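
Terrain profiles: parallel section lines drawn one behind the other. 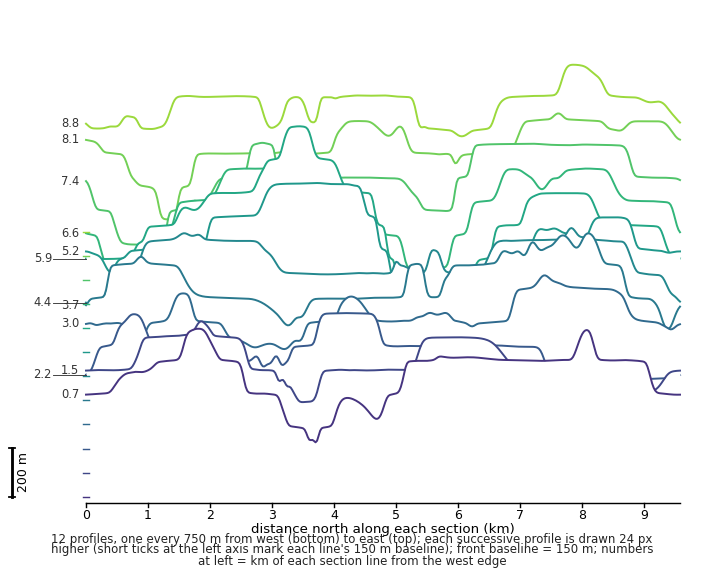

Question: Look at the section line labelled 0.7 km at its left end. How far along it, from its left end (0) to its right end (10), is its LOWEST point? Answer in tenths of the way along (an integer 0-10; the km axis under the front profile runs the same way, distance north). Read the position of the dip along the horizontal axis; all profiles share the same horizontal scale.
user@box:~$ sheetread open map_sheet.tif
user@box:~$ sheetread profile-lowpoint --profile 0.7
4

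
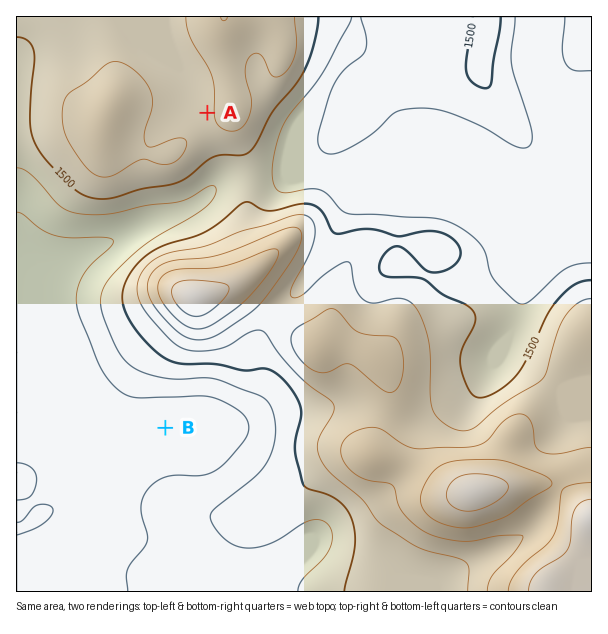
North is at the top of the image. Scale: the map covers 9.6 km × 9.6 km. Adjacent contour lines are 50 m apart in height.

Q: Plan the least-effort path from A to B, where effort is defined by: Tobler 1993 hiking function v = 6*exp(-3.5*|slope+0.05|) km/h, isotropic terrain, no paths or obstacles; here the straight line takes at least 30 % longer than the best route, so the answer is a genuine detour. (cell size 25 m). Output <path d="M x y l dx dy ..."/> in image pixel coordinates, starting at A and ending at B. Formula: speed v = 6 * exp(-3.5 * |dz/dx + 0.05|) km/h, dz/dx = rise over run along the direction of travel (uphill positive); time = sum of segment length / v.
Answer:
<path d="M207 113l0 31-22 45-8 8-21 42-13 13-17 33 0 69 18 36 5 5 16 33"/>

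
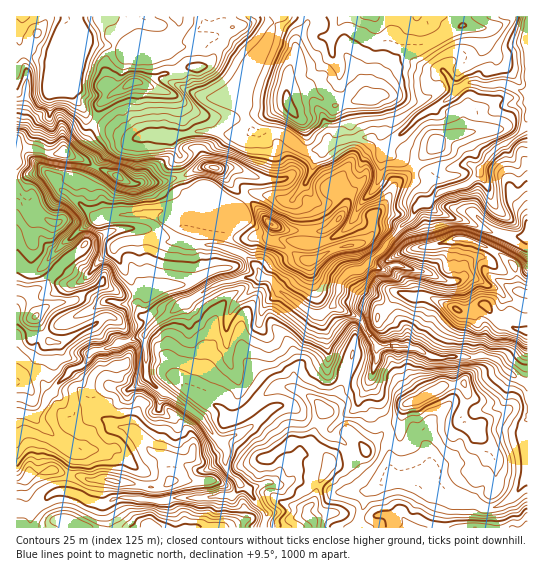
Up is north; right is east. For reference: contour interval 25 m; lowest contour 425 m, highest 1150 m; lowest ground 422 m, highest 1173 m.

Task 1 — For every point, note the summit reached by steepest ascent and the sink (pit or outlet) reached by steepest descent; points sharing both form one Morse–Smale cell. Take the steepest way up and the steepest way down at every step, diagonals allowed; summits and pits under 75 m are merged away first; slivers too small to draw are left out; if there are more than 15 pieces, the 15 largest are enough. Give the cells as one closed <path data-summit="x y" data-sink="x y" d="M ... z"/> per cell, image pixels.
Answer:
<path data-summit="310 518" data-sink="527 33" d="M266 277l-24 0-25 7-38 21-25 19-10 11 3 42 15 15 9 4 27 19 17 22 8 6 4 7-2 15 3 6 21 19 7 12 11 11-2 15 93 0 1-10 8-25 10-5 15-13-3-45-9-15 0-9-4-15-6-12-12 2-24-5-6-5-1-38-7-19-7-1-10-5-22-16-6-9z"/><path data-summit="290 107" data-sink="527 33" d="M527 16l-249 0-13 30-21 33-5 22 14 31 8 1 12-2 10 2 22 18 17-2 7-5 26-7 16 0 11 10 3 0 16-12 18-19 28-16 11-12 9-5 11 0 5 2 23-1 16 8 5 0z"/><path data-summit="527 331" data-sink="527 33" d="M427 203l-4 0-7 4-4 11-13 11-15 20-22 20-11 2-10 8-8 26 25 12 11 20 9 10 31 0 25 10 53-1 11 4 8 11 21 12 1-134-57-26-32-10z"/><path data-summit="271 225" data-sink="527 33" d="M371 137l-24 2-22 8-10 14-8 21-17 19-17-5-22-3-16 19-6-3-26 0 16 9-4 16 0 11 31 11 11 11 5 10 8 2 11 13 29 20 8 3 11-6 4-4 8-26 10-8 11-2 11-12 6-4 20-24 13-11 6-13 12-4 13-10 24-7 13-11-2-5-8-4-28 7-20 1-11-8-21-9z"/><path data-summit="114 481" data-sink="527 33" d="M147 377l-18 12-8 12-19 7-13-1-20 2-16-17-16 23-7 1-7-3-7 1 1 97 14 0 24-19 15 0 9 3 10 6 16 3 14-7 43 4 15-4 36 0 10-2 8 1 6-5 3-8-13-14 0-19-4-7-8-6-17-22-27-19-9-4z"/><path data-summit="437 390" data-sink="527 33" d="M397 345l-20 2 0 12-6 19 8 21 1 16 9 15 2 44 2 2 32 0 4 9 14 11 8 3 14-2 20 11 9 0 15-8 10-10 9-15 0-92-22-12-8-11-11-4-53 1-19-9z"/><path data-summit="35 317" data-sink="527 33" d="M149 213l-32 2-26 6-28 22-18 22-12 8-6-1-8-8-3 1 1 148 13 3 7-1 19-29 15-17 10-2 12-16 12-2 13-6 25-7 14-14-7-6-9-1-4-10-1-16-21-36 0-6 4-4 10-3 24-1 9 2 13 0 4-2-26-24z"/><path data-summit="151 527" data-sink="527 33" d="M478 83l-11 0-9 5-11 12-28 16-35 33 6 6 21 9 11 8 20-1 23-7 5 0 8 4 2 5-13 11-24 7-15 12 11 10 32 10 56 25 1-155-6-1-16-8-23 1z"/><path data-summit="133 82" data-sink="527 33" d="M226 39l-3 0-7 8-4 14-7 6-19 1-8 5-15 0-16 12-12-4-22 12-14 13-4 15 34 18 6 0 15-6 27 3 21-5 23 1 17 7 5 0 9-9-12-25-1-8 5-18 11-18-17-16z"/><path data-summit="214 167" data-sink="527 33" d="M273 131l-12 2-10-1-8 7-33-8-12 0-25 5-1 7 8 12-1 16 4 16 10 18-1 2 9 2 28 0 6 3 16-19 22 3 13 5 7-1 14-18 6-19 8-13-16 1-19-16z"/><path data-summit="151 527" data-sink="527 33" d="M191 207l-30 4-8 4 25 25-49 0-10 3-4 4 2 11 19 31 1 16 5 11 8 0 8 5 21-16 38-21 25-7 19 0-4-10-11-11-31-11 0-11 4-16-9-6z"/><path data-summit="17 162" data-sink="527 33" d="M97 121l-4 2-12 27-6 6-12-4-16 1-9-4-22-2 0 116 11 9 6 1 9-5 21-25 34-25-17-15 7-18 10-22 16-15 10-3 10-6z"/><path data-summit="151 527" data-sink="77 17" d="M223 16l-206 0-1 74 7 5 11 0 19-6 6-10 16-42 3 4 31 4 20 6 17-7 20-1 9 4 10 0 21-10 17 0 8-10-7-4z"/><path data-summit="151 527" data-sink="527 33" d="M241 484l-4 7-6 5-8-1-10 2-36 0-15 4-43-4-14 7-16-3-10-6-9-3-15 0-24 19-14 0-1 16 247 1 4-15-11-11-7-12z"/><path data-summit="118 177" data-sink="527 33" d="M153 133l-12 3-18 9-10 3-16 15-17 40 15 14 6 2 6-3 31-3 16 2 7-4 28-3 4-3-10-18-4-16 1-16-8-12 0-6z"/>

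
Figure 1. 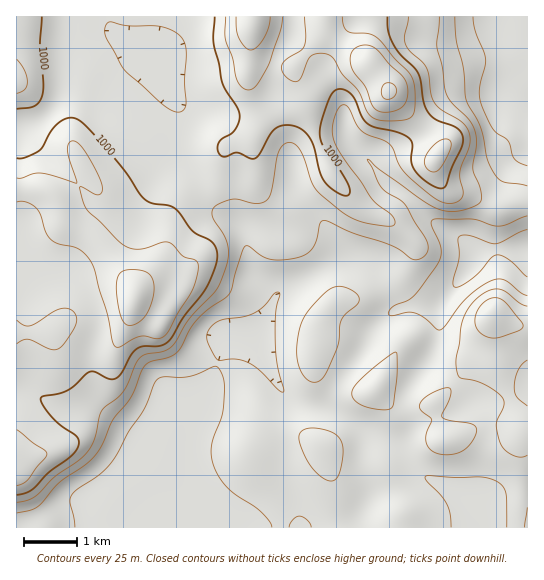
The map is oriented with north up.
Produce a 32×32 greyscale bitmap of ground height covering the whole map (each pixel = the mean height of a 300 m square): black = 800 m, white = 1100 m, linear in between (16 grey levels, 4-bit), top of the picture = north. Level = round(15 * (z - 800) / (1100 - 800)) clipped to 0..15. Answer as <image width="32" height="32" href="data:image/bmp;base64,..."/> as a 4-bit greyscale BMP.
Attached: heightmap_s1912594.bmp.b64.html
<image width="32" height="32" href="data:image/bmp;base64,Qk12AgAAAAAAAHYAAAAoAAAAIAAAACAAAAABAAQAAAAAAAACAAATCwAAEwsAABAAAAAAAAAAAAAAABEREQAiIiIAMzMzAERERABVVVUAZmZmAHd3dwCIiIgAmZmZAKqqqgC7u7sAzMzMAN3d3QDu7u4A////AHd2ZmZmZmZmZmZ3d3dmZmaIdmZmZmZmZmZnd3d3ZmZmuXZmZmZmZnd3d3d3dmZmZsuYdmZmZmd3d3h3d2ZmZnfLuodmZmZnd3eId3dnd3d4u7qYZmZmZ3d3iHdmd4iHiLqqmHZmZmd3d3d3d3eId4iqqpmHZmZmd3d3d4d4h3eIqqqZl2ZmZndnd3iId4d3h6q6qqh2ZmZmZ4d3iHd3iIe7u6u5h3ZmZmeId3h2d4iIu7u7u6p2ZmZniHd3d3eIiLu7u8zLl2ZmZ4h3Z3dniZm7u7vdzKh3ZmeIh3ZmZomYu7u73ty6h3ZneId3ZlV4h7u7vN3cy5h2Znd3d3ZlVmW7u7zMzLuod3d3d3d3ZVVVu7u8u7u7qIiId3d3iGVVVLvMy7u7qpiIiId4iIdlVmW7zLu7qqmYiIiImZmHd3d2vMy7uqqpmZmIiamYeJmHd7zLu7qZmZmZiJqph4mph2a7u7uqmZmqqYiamIibuYZlqru6qZmZqqqZqoiJq8qGVZqrqpmZmaqqmamImqu7hlWZqqmZmZmaqqqpibu7qXVUqpmZmZmZmru7upvdyodlRLqZmZmZmau7u7qs3sqHZUS6mZmZmZmry7u7zd25h2VEupmZmZmZq8y7u83bmHdlRLqZmZmZmazcu7zMyph2VUS6mZmZmZms3bvMu7qYdlRE"/>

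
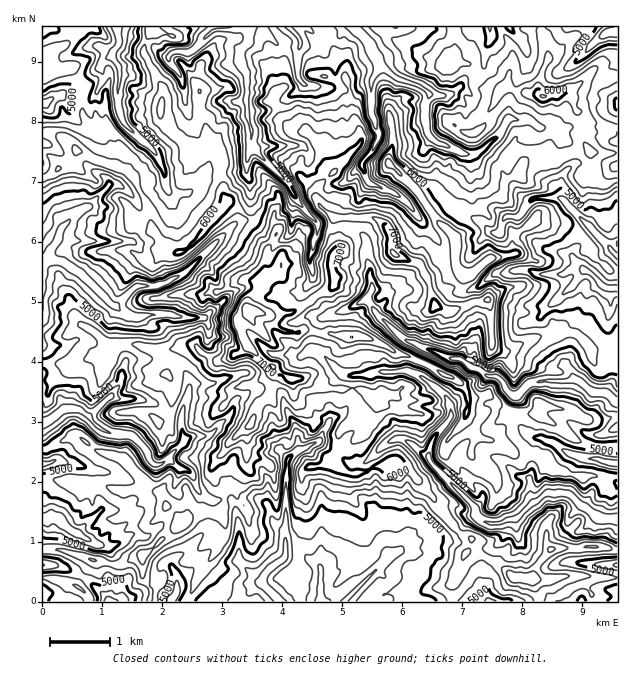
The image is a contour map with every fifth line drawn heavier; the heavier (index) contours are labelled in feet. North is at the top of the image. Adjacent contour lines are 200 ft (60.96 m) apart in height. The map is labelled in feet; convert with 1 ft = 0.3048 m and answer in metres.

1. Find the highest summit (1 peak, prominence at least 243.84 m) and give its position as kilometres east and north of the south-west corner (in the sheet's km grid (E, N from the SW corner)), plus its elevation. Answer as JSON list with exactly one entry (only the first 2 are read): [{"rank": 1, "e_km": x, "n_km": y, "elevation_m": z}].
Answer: [{"rank": 1, "e_km": 3.44, "n_km": 4.89, "elevation_m": 2293}]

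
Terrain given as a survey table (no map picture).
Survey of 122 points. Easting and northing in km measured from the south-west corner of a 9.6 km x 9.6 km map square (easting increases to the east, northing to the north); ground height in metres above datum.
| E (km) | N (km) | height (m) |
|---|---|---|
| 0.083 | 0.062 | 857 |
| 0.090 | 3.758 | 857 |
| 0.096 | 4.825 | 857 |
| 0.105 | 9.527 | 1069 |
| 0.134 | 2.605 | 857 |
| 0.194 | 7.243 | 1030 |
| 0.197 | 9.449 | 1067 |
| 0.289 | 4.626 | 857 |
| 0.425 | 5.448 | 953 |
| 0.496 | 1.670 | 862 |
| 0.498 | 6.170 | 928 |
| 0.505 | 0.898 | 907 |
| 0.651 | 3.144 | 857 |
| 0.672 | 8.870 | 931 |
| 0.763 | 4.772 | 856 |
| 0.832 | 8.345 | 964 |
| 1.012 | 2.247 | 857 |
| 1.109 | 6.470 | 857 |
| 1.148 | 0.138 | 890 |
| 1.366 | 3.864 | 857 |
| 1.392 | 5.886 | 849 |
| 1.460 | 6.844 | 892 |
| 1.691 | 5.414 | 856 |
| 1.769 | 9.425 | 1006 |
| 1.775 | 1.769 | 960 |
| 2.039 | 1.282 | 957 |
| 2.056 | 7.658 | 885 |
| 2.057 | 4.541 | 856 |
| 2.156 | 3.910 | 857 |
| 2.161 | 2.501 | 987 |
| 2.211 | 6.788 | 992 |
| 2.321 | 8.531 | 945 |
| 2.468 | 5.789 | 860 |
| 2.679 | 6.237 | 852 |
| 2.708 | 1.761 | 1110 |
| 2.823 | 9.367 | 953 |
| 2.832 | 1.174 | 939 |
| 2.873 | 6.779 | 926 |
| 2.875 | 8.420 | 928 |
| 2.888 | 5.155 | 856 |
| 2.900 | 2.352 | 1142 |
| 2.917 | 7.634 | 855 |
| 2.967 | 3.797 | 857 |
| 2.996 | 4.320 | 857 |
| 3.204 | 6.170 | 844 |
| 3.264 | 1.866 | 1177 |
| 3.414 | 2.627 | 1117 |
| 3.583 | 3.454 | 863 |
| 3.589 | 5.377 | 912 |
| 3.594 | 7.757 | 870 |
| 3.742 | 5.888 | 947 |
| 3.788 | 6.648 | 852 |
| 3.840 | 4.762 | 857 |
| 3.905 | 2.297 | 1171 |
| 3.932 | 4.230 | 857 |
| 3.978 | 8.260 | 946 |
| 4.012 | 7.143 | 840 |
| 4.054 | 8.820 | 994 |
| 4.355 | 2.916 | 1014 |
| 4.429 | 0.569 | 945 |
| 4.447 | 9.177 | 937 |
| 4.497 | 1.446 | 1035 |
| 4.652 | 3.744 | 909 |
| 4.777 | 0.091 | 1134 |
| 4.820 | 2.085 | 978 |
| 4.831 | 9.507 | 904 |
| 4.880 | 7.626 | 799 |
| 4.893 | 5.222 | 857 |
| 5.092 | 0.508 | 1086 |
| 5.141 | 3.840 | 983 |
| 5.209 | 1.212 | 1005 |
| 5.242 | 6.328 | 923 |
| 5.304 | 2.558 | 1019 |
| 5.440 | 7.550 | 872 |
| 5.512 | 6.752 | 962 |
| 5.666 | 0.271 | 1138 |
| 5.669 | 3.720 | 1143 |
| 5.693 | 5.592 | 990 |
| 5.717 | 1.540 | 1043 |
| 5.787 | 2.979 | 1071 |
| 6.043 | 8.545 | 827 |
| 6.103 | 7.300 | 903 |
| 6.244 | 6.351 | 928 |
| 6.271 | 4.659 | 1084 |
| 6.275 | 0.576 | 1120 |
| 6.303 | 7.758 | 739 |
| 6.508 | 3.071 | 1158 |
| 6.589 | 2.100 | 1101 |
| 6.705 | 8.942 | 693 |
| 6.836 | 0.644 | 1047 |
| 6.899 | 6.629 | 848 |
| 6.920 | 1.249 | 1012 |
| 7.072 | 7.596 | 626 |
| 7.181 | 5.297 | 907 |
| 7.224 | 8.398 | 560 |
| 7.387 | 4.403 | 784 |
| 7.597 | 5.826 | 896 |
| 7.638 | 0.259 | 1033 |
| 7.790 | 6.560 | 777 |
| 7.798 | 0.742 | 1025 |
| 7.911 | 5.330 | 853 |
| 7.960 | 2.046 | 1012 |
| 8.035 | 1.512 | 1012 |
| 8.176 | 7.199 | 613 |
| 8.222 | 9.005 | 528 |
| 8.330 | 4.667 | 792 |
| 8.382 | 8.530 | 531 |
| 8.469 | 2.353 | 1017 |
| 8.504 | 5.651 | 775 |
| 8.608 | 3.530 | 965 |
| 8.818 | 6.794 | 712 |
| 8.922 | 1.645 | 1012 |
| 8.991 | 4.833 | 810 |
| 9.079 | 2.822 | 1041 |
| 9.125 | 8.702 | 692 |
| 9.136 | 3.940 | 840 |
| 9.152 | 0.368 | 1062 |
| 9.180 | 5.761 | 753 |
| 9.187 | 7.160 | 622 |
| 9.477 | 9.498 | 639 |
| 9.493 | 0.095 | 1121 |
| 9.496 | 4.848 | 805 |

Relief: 500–1190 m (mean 900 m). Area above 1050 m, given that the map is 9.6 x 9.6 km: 10.5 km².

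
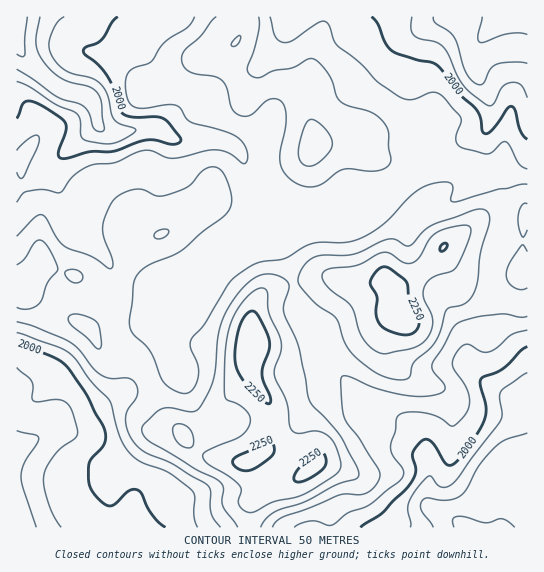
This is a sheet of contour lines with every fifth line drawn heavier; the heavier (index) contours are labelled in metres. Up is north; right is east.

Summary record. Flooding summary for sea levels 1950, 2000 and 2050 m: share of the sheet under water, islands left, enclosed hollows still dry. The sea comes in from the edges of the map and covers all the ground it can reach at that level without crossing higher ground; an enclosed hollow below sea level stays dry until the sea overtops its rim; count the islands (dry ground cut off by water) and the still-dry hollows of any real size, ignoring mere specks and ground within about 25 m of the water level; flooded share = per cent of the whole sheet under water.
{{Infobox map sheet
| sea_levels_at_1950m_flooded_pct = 11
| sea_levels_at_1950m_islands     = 0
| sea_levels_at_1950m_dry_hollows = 0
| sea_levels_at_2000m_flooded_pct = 20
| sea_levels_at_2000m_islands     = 0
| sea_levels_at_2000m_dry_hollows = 0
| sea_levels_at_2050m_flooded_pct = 33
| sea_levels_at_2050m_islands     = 0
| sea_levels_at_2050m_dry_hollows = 0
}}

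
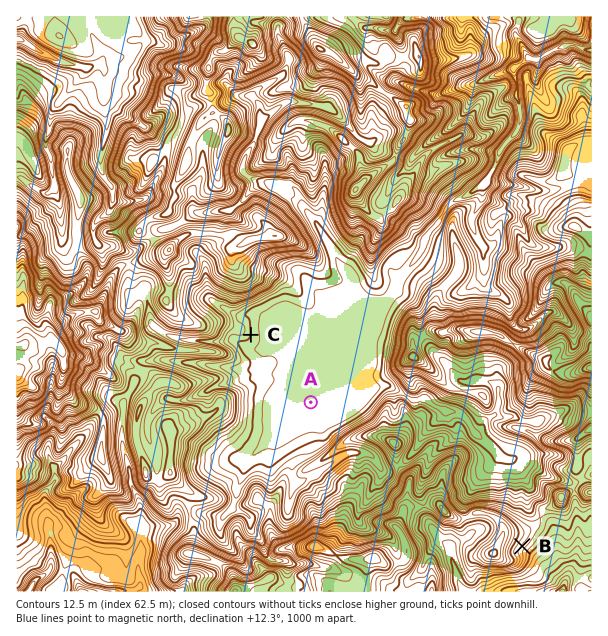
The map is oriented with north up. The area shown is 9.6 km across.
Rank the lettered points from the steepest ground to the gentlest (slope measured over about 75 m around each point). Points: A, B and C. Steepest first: B C A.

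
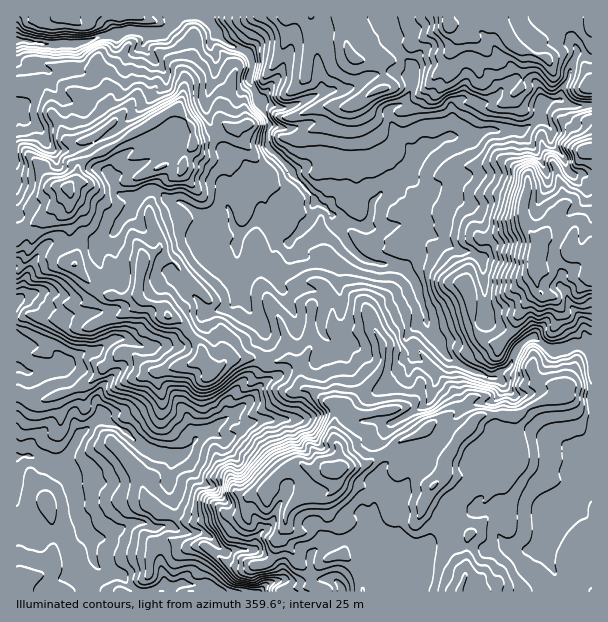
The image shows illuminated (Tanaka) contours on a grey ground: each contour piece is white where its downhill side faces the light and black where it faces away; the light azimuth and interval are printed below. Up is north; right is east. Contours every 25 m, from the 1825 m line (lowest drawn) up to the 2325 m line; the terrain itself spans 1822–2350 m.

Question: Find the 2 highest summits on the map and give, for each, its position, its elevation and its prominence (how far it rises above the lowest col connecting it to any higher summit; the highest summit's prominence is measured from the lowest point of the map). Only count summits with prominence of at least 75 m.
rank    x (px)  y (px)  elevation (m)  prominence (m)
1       338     470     2339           234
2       68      188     2234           139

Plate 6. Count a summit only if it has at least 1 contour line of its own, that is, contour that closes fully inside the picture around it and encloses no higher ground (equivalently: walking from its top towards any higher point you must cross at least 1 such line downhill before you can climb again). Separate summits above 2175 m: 7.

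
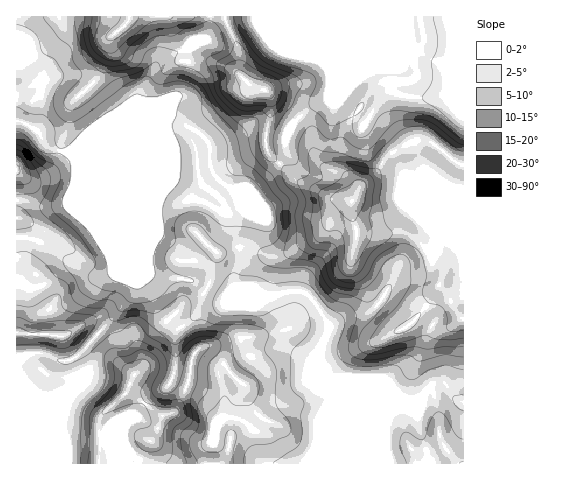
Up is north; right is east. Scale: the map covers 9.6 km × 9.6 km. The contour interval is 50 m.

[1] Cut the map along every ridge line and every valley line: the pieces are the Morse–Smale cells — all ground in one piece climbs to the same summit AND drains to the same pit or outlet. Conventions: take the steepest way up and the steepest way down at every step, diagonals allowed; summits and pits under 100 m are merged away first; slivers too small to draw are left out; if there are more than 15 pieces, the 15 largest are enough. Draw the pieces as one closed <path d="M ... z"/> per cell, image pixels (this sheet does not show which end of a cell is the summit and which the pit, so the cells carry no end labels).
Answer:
<path d="M76 164l1 11 32 77 4 19-12 5-11-1-37-27-17-8-8-2-12 0 1 226 372-1-3-14 0-24 2-7 8-9 19-9-17-5-29 0-46-20-5-6-1-7 13-36-22-31-7-4-13 0-12 5-9 0-3-2-26 0-10 4-8 0-14-7-13-10-32-4-11-3-26-60z"/><path d="M171 118l-76 31-28 3 7 7 3 7 47 48 25 59 12 4 32 4 13 10 14 7 8 0 10-4 26 0 3 2 9 0 12-5 17 1 11 12 14 22-13 36 1 7 5 6 46 20 29 0 17 5-19 9-8 9-2 7 0 24 3 14 74 1 1-299-9-3-27-21-15 0-24 14-11 17-19 16-3 9-5 5-24-5-34-19-13-14-28 26-7-2-14 1-9-6-9-10-3-11 0-17-4-6-10-9z"/><path d="M463 16l-53 0-1 15 4 14-7 4-3 7-36 17-20 19-34 14-11 8-14 18-2 7 0 16-6 9 13 14 34 19 23 5 6-5 3-9 19-16 11-17 24-14 15 0 27 21 8 2z"/><path d="M209 16l-192 0-1 36 10-1 13 22-2 8-13 9 9 2 6 6 1 21-4 11 4 4 3 7 12 9 12 2 31-28 31-19 9-4 4-12 17-27 47-24 4-11z"/><path d="M409 16l-184 1 14 35 0 22 11 11 8 5 6 0 4 4 2 7 0 16-4 16 0 13 3 8 8 8 3 1 4-5 4-26 14-18 11-8 34-14 20-19 36-17 3-7 7-4-3-5z"/><path d="M224 16l-14 0-4 22-20 10 0 16-4 21-7 13-86 35-17 17 23-1 76-31 25 12 10 9 4 6 1 23 5 8 11 10 4 3 14-1 7 2 11-8 17-18-11-10-3-8 0-13 4-16 0-16-6-11-11-3-14-13-1-27z"/><path d="M19 121l-3 1 0 115 17 2 20 9 37 27 11 1 10-3 2-2-1-12-35-84-3-16-5-7-21-5-13-18z"/><path d="M186 49l-28 13-16 27-4 12-9 4-38 26 3 1 81-34 6-8 5-26z"/><path d="M26 51l-10 2 0 67 19 9 5-10 0-17-7-10-9-2 13-9 2-8z"/>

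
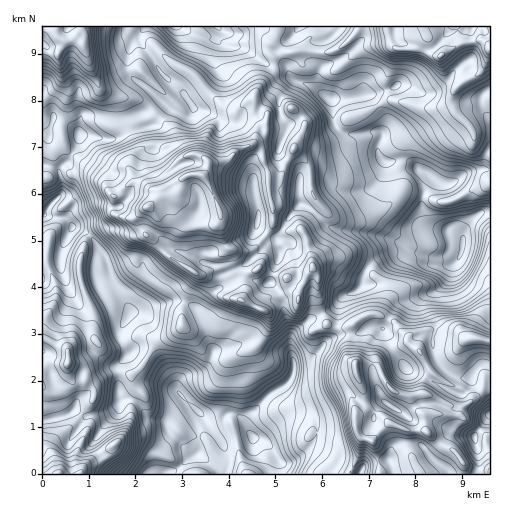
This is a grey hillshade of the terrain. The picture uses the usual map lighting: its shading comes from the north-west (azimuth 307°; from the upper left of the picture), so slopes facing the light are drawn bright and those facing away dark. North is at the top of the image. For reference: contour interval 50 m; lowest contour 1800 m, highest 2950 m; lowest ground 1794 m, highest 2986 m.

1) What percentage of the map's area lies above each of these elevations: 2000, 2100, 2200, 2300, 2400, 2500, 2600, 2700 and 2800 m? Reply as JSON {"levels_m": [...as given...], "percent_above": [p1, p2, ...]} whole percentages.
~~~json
{"levels_m": [2000, 2100, 2200, 2300, 2400, 2500, 2600, 2700, 2800], "percent_above": [93, 86, 75, 61, 45, 32, 21, 11, 4]}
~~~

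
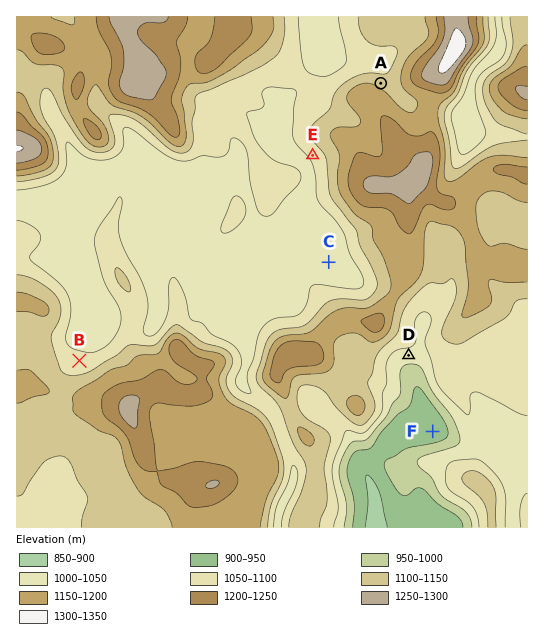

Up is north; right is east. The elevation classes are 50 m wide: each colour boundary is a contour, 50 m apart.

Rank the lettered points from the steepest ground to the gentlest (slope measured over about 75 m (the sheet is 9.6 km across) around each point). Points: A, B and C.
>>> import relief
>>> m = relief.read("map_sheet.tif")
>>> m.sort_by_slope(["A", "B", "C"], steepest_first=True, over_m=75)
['A', 'B', 'C']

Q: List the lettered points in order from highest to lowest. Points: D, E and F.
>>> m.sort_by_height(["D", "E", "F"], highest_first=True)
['E', 'D', 'F']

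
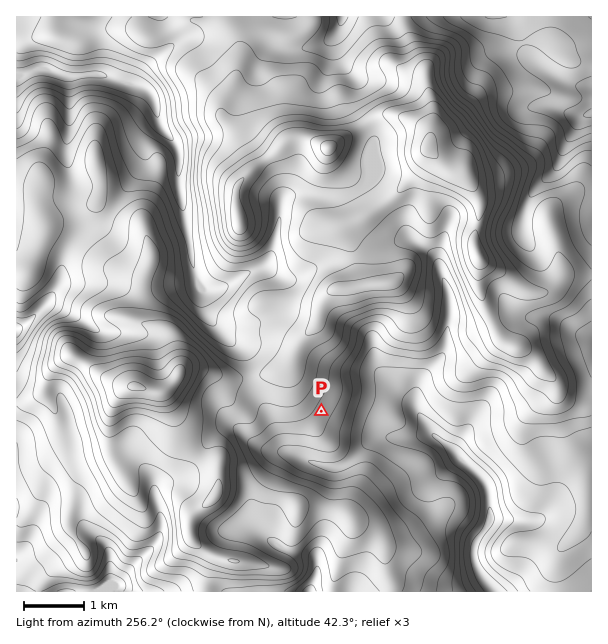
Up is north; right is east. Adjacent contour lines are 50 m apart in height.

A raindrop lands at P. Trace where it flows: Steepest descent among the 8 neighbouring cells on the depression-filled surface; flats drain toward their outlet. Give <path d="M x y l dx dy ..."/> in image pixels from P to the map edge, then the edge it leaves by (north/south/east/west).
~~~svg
<path d="M321 411l15 15 30 0 9 9 6 0 2 2 39 0 1-2 11 0 3 2 6 6 1 0 41 39 3 6 0 6 1 1 0 30-6 6 0 2-7 9 0 3-2 1 0 15 8 15 13 15"/>
exit: south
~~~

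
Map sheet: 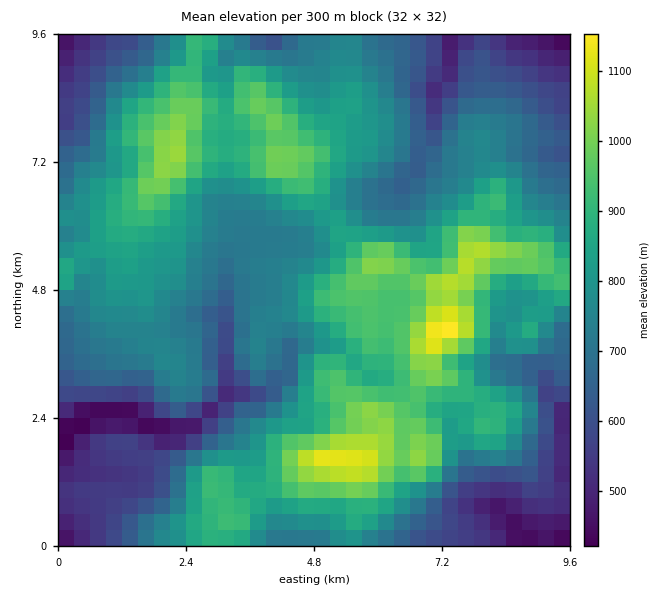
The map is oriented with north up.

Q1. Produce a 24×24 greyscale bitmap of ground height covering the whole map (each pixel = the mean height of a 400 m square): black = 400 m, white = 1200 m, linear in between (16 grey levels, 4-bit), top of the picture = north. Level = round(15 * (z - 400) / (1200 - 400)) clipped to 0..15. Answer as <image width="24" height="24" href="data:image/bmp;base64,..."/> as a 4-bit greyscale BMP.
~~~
<image width="24" height="24" href="data:image/bmp;base64,Qk2WAQAAAAAAAHYAAAAoAAAAGAAAABgAAAABAAQAAAAAACABAAATCwAAEwsAABAAAAAAAAAAAAAAABEREQAiIiIAMzMzAERERABVVVUAZmZmAHd3dwCIiIgAmZmZAKqqqgC7u7sAzMzMAN3d3QDu7u4A////ABI1Z5mXZmh2RDMhESM0V5qoeImXZDIRIjMzNZqZmqu5hkMiMiIjNYmYrN3bumREQhIzM1Z4rN3cu3eGQgEhESRniavMuomXUiERNTJFeJu7qYmYUkREVmQ0WKqZq6l2RFVmZ2RWV6mZvKhlRVZmdmRWVnmqvcp4dVZ3dlRWZ5qqveuIhmd3dmVWaKqqrMuHiIeId2VmaJq7vMyZmoiIiGZmZnm7qb3LuXiZiHZmZniYiKy6qHiaqHZmd4hmZ4mYd2iauod3iYdlVnioZVeJu6iKuphlRWeHVVWJvKmau6iHVWdlVDV6vKmaupiHVFdmVDR5q7mrqIiHU0VlQzRXiqiqh3h2QjREMyNFaJeIdndmQyRDIhI0V6hkVmdlQyMyIQ=="/>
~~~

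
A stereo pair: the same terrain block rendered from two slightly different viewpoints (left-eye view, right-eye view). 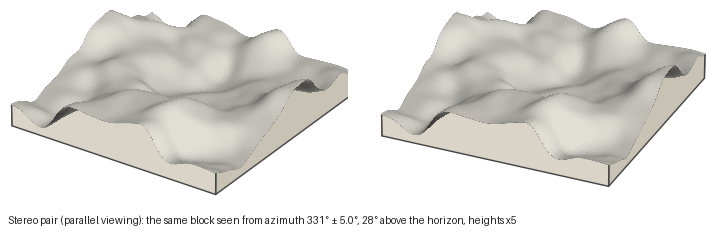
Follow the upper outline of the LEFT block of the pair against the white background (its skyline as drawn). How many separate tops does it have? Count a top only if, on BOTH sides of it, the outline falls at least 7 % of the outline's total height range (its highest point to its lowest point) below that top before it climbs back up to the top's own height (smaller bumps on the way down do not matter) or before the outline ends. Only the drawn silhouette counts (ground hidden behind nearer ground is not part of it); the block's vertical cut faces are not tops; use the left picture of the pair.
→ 3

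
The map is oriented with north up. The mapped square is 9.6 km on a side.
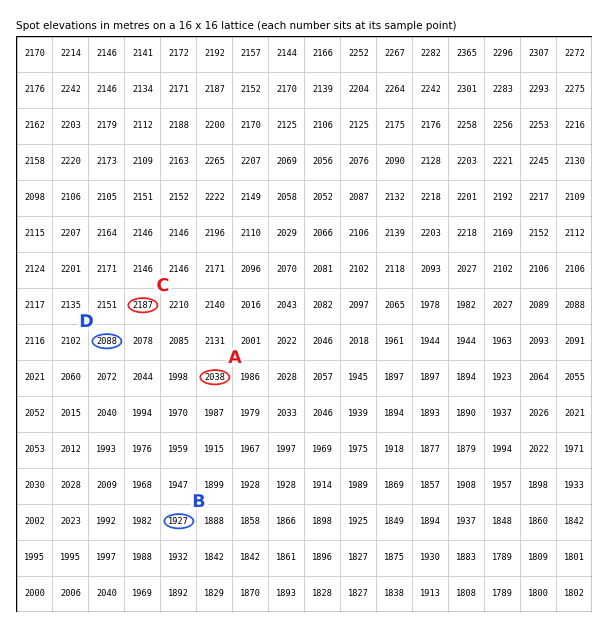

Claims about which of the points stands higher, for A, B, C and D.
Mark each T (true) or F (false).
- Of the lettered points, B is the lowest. T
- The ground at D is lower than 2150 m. T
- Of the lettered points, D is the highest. F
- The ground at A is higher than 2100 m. F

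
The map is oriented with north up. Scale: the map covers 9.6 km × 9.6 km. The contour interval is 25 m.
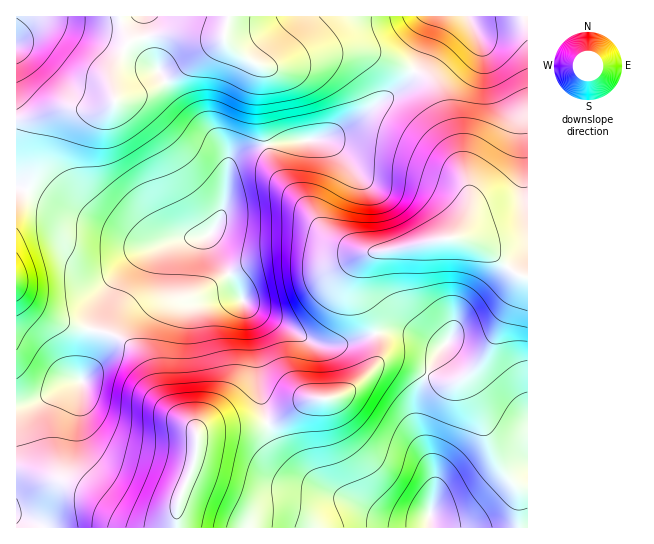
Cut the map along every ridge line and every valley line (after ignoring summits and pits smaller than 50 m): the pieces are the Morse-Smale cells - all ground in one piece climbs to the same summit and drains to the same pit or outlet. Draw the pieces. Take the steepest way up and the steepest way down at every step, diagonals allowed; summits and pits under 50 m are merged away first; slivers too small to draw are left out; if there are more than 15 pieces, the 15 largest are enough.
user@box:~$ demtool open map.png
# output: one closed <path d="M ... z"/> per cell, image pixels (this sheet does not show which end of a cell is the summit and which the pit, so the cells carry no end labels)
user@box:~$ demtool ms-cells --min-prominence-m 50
<path d="M207 235l-5 2-32 4-25 10-15 9-21 23-12 22-6 24-10 52-15 3-32 19-18 3 1 122 160 0 0-23 16-39 5-33 16-5 44-3 16-4 33-21 23-1 15-6 14-10 17-18 3-7 0-13-4-12-30 11-24 1-16-6-58-34-4-4-14-27-14-23z"/><path d="M225 39l-20 12-26 21-22 15-27 10-15 3-8 7-9 2-33-2-28 9-20 3-1 67 50 25 41 16 39 18 13 0 20-6 23-2 11-7 8-15 4-16 3-30 4-10 5-4 37-12 40-3 17-4 23-13 23-19 20-12 16-19-2-4-22-10-22-7-13-1-33 4-40 12-18 0-26-15-10-9z"/><path d="M414 71l-5 8-12 13-20 12-35 27-20 8-39 2-26 6-20 8-8 10-5 42-8 19-8 9 1 6 34 60 4 4 66 38 8 2 17 0 38-12-19-43 2-19 10-16 5-3 81-15 10-15 4-13 0-18-16-53-18-51-9-10z"/><path d="M455 237l-81 15-5 3-10 16-2 19 20 43 22-2 19 5 19 9 8 0-10 13-11 21-8 26 0 16 3 12 16 44 0 17-6 21 0 12 98 1 1-250-13-5-33-26-13-7z"/><path d="M399 331l-12 0-11 3 3 11 0 13-3 7-17 18-14 10-15 6-23 1-22 16-19 8-52 4-16 5-5 33-16 39 0 22 252 1 0-13 6-21 0-17-16-44-3-12 0-16 8-26 11-21 9-12-11-2-15-8z"/><path d="M527 16l-93 0-19 51 0 5 11 5 6 6 7 12 30 96-1 23-12 24 13 2 13 7 33 26 10 4 3 0z"/><path d="M18 187l-2 0 0 218 7 0 11-2 32-19 15-3 14-68 9-22 26-31 15-9 14-5-21-3-31-16-41-16z"/><path d="M119 16l-102 0-1 102 15-1 34-10 33 2 12-4 5-4-3-11 0-15 12-26 5-7z"/><path d="M433 16l-204 0-5 22 3 5 10 9 26 15 18 0 40-12 33-4 19 2 41 18z"/><path d="M227 16l-106 0 8 26-5 7-12 26 0 15 3 9 15-2 27-10 22-15 26-21 14-8 5-5z"/>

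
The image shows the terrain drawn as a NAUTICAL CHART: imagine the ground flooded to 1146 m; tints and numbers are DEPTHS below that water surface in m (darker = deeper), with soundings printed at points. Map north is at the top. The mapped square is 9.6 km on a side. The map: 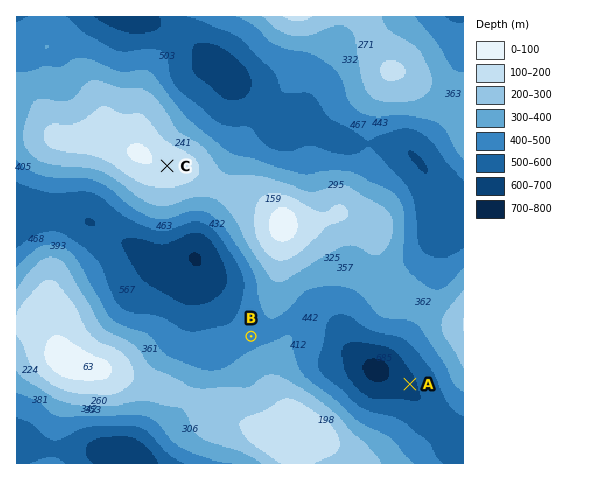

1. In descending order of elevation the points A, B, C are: C B A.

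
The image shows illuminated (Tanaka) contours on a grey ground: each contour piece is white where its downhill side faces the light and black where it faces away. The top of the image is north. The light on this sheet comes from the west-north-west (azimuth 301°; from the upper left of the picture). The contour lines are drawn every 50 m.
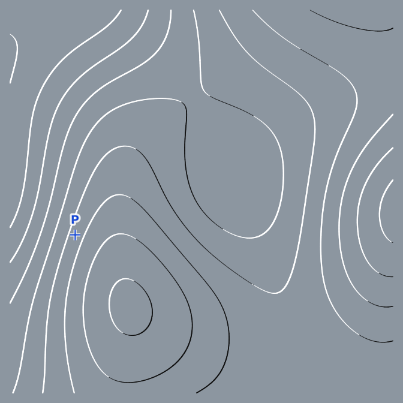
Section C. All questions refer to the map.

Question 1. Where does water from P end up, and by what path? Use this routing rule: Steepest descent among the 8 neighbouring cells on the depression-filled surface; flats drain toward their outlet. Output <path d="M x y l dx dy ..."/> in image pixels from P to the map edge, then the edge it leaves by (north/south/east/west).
<path d="M75 235l-49 0-16-16"/>
exit: west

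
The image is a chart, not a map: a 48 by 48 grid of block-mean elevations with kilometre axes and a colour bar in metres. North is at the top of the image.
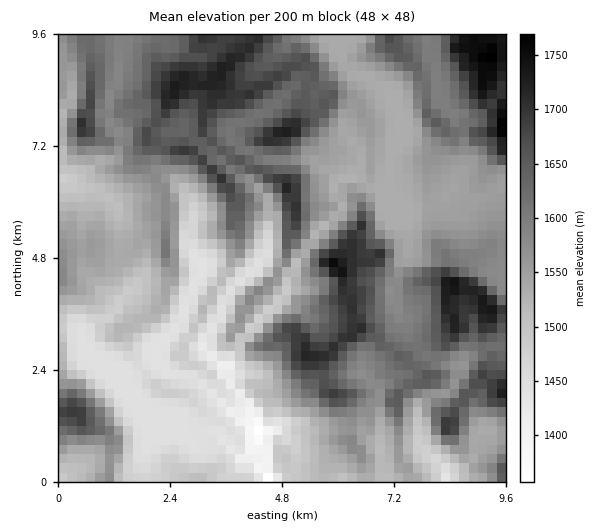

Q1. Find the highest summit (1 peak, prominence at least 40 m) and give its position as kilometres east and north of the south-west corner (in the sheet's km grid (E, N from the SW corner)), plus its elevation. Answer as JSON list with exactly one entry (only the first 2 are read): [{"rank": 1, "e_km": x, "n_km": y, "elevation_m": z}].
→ [{"rank": 1, "e_km": 9.26, "n_km": 9.14, "elevation_m": 1774}]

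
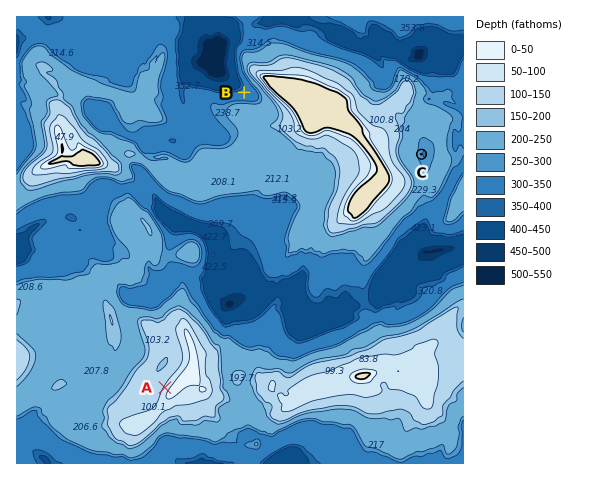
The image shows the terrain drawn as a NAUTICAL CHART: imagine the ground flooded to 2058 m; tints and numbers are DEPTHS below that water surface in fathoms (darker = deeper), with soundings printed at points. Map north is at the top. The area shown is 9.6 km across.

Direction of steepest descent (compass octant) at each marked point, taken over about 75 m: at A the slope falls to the NW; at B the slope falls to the NW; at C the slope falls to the E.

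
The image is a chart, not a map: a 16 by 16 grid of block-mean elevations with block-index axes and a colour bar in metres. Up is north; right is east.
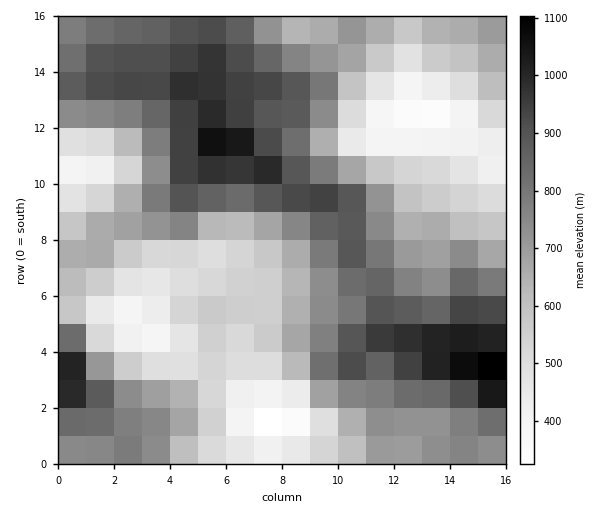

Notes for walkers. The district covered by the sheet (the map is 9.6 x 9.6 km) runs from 300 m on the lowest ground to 1120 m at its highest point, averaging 700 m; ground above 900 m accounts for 17.1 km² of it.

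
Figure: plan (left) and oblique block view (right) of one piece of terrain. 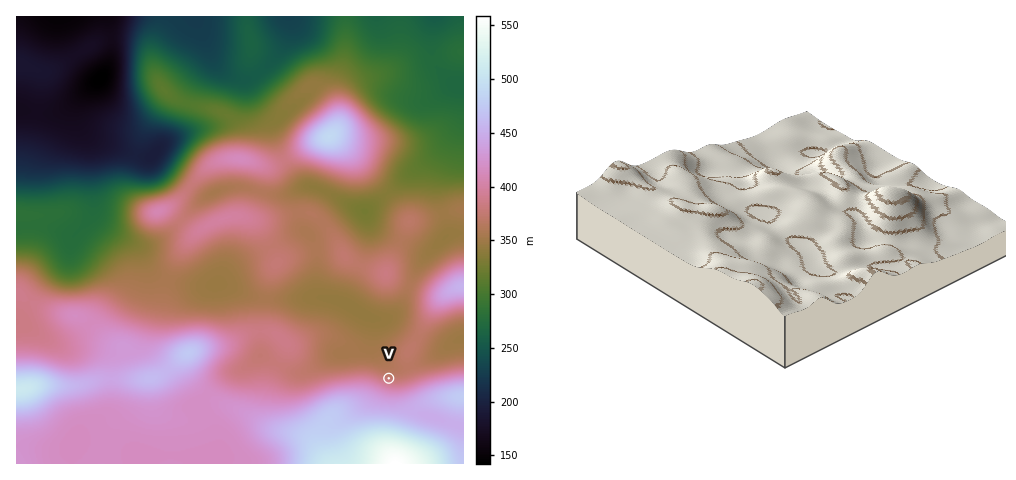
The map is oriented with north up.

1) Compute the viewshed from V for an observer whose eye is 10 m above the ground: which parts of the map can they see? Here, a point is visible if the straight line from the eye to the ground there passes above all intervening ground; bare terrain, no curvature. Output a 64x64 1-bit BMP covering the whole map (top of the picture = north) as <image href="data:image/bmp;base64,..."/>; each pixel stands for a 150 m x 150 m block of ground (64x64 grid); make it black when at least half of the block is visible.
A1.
<image width="64" height="64" href="data:image/bmp;base64,Qk0+AgAAAAAAAD4AAAAoAAAAQAAAAEAAAAABAAEAAAAAAAACAAATCwAAEwsAAAIAAAAAAAAA////AAAAAAAAAAAAAAAAAAAAAAAAAAAAAAAAAAAAAAAAAAAAAAAGAAAAAAAAAAAAAAAAAAAAAAAAAAAAAAAAAAAAAAAAAAAAAAAAAAAAAAAAAAAAAAAHwAAAAAAAAB/8AAAAAAAAP/4AAAAAAAA//gAAAIAAAD/+AAAA+ACA/94AAAB/g///zwAAAH/D///PAAAAP8P///8AAAAfg////wAAAAAD////AAAAAAMP//8AAAAAAA///wAAAAAEP///AAAAAB////8AAAAAP////wAAAAAf//+AAAAAAB///wAAAAAMD//gAAAAAfgH/4AAAAAB+AP/AAAAAAH4AfAAAAAAAPwAYADAAAAAf/5gAOAAAAA//+AB8AAAEA//4AHwAAAcAf/gAAAAAAQAAAAAAAAAAAAAAAAAAAAAAAAAAAAAAAAADAAAAAAAAAA+B8AAAAAAAf8f4AAAAAAP///gAAAAAAPD//AAAAAAAAD/8AAAAAAAAH/wAAAAAAAAD8AAAAAAAAABAAAAAAAAAAAAAAAAAAAAAAAAAAAAAAAAAAAAAAAAAAAAAAAAAAAAAAAAAAAAAAAAAAAAAAAAAAAAAAAAAAAAAAAAAAAAAAAAAAAAAAAAAAAAAAAAAAAAAAAAAAAAAAAAAAAAAAAAAAAAAAAAAAAAAAAAAAAAAAAAAAAAAAAAAAAAAA=="/>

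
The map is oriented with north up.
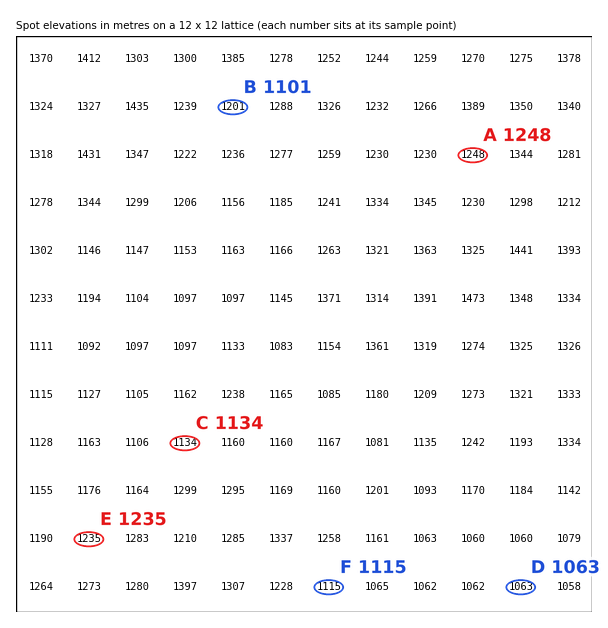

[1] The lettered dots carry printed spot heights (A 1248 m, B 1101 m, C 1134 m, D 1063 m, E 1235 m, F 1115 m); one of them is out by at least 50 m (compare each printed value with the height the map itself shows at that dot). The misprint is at B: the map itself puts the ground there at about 1201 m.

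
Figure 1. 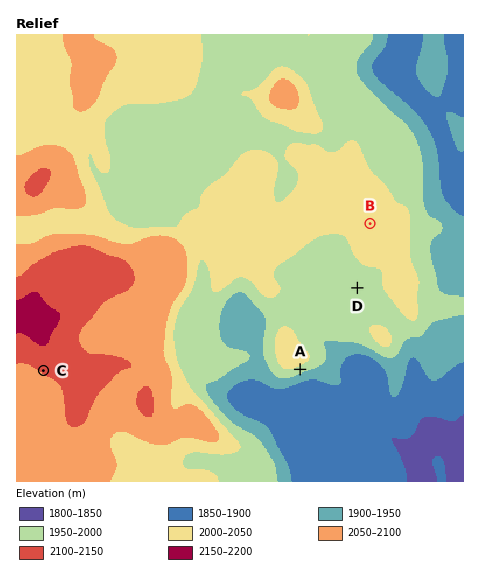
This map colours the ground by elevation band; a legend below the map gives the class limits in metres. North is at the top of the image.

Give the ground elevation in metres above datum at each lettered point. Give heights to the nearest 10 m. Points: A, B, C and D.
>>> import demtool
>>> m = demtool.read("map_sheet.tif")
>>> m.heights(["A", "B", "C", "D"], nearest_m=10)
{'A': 1980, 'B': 2030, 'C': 2110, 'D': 1980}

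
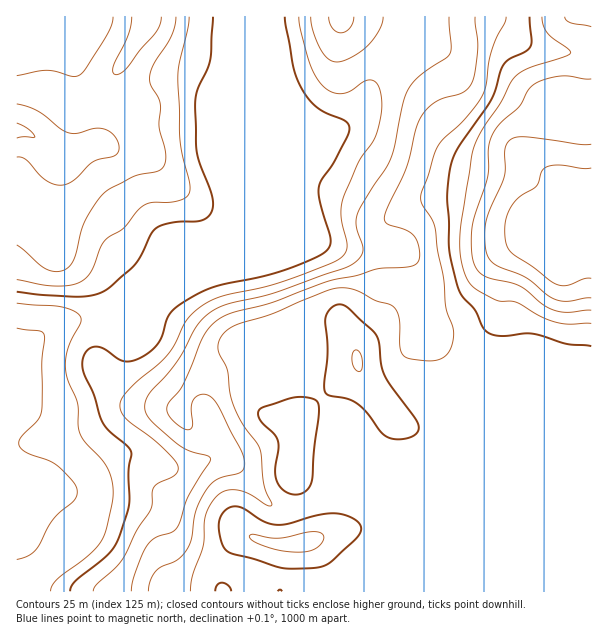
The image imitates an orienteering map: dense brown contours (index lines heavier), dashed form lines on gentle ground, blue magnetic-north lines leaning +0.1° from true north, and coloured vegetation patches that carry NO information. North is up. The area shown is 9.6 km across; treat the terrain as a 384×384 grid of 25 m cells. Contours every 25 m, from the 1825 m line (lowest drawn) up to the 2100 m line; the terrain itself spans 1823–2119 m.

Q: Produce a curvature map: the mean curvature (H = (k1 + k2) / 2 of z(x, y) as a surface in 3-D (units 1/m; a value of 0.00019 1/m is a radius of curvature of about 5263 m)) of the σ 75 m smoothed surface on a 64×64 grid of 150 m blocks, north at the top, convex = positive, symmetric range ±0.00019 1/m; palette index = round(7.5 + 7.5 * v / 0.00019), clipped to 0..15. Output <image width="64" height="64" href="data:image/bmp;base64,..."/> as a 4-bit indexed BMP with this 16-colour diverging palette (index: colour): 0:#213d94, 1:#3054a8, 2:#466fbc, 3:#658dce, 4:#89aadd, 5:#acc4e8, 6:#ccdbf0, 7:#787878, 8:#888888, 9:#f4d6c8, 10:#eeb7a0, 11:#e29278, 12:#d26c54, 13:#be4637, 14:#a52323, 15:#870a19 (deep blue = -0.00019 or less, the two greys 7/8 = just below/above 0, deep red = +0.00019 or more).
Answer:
<image width="64" height="64" href="data:image/bmp;base64,Qk12CAAAAAAAAHYAAAAoAAAAQAAAAEAAAAABAAQAAAAAAAAIAAATCwAAEwsAABAAAAAAAAAAlD0hAKhUMAC8b0YAzo1lAN2qiQDoxKwA8NvMAHh4eACIiIgAyNb0AKC37gB4kuIAVGzSADdGvgAjI6UAGQqHAKqaz//9p3ret1e97YZ3vKdDNHd3d4iId3d3d4d4h4d4h3eKzu23ac64aLzIV3VFUzRUR3d3iHiId3d4eIiIeIdlVERYrLh4vbdovJZVMAEiRnY0d3d4eId3d3eIeHiHd2VUMhNYmHm7lkerlRACZ3ial0I2d3eHeHd3d3h3d3h4dmZTESRWisuEJIqoeK3///64ZTNXd3iId3d4h4eHiHd3d2VCEjWLzIMSaavf/////+uph2Z3h4d3d3h4iIh3h3d3d2QyNorLgwOLzf//3O///ty7hXd4d3d3d4d4h4h4d3d3dURWialiFb7u/9gyR6zu3duFd4d4d3d3d4d4d4d3d3d2RFd3d1Imz//+gAAAJYqql0Z3eHh3d3h3eHd4d3d3d2VEVnd3UzWu//xAAAABNmQzZ3d3h3d3eHiIeId3d3d3ZUNFeaqGRIz/6RAGmFMzI1d3d3d3d3d3d3eHd3d3d3dlMjaczKhUa+2lAH//p0Nnd3d3d3d3d3d3iHd3d3d3d2QyR6zKhSJZqVEEz/+3RXd3d3d3d3d3d4h3d3d3d3d2VDNZqnUxATVTECbP/6Y1d3d2Znd3d3d4d4d3d3d3d2VERYmWMQASIQACRp7+pjV3dVVURWd3d3h4d3d3d4iHZVV4mWMAFHhjACRVat6mJHdWiHZVVXd3eId3d3d3iIdmeaqGMRJZ38YzVlRXvbckdliZiJmFV3d3d3d3d3eIh2aLuXVERo3/1zNXmHi9yDN1RpvMupdGd3d3d3d3d3d2VoqoiIia3/6TE2vey83JQUIlrv2piHV3d3d3d3d4d2ZVaIisu87/+kAEnv/c3cljACff+mZ5pld3d3d3d4h2ZlRFecy73//IMBbf65mrqXUyW/+2NYu3R3d3d3eHiHdmVEV6uom93bhCOe+3Z3h3h2af/XM3rMdHd3d3eHh3d1VWZ5uoeKqrynRZ3ZZWdmaJmd/oM2rMt1d3d3d3d3d3VVebzJdniZvLlmi6dmZ3Znms7qQUm7unV3d3d3d3d3dUaL3tllVnisyoeIhmZnd2V778YRaZiIdnd3d3dlREd1RZz/2VM0VorLqYh2VWd3VGv/xRJXZWeHZmZmVFZlR3VFjP/IUyIjWL3LqYdmVmZUbP/HM0VEV4hkMzRFeIdnZUR73adUMhEmre7cuph2ZlR8/8lkMzRWiYZVVVVmdlZlMkiqhlVTITWc///ty6h2VYz9qoZDRWZnmql2VEVlRVQhJGdlVmZUVovf//7u3Kl3nMl5qFNGZUWM7IVERVQjMgABNEVWd3Z3is7u3d7/7Km9t1epY0Z2RHzsdEV4hSIyAAI0VVVmd2ZorMy7vN//3e+2Rpl0NXdUabhCR7y4RFVEVmd3ZFZlVEVoiIiJvf///8dWmYZDWId4cwBK7+pomrq7qZh1VVUyIzREREV5ve//yHiaqFI2q6hRAGz/+3vO//7KiHdmVmQhEREAESNXrNypmqqoURW9yWMknf/ae73//rl3eIdWd2UyEAAAAAJGZnmpiHYxFb7rqZrO7bhpms7sqGZ4h2V3d3ZUMhAAAAARNndUQyI3vu3d3d3LqGeJvduWVYmHZVd3d3d3ZTIQAAAUVUIiJGm83e7cu6qYd3i92nVFioZlRVZnd3d3dkIAADaHUyI1eau83bqZmZiHeK3KdUaahVVERVVnd3d3ZCEUnMuFMzRXmrzLqYiZmIdnm7l2V5l0RERndmd3d3dkM1nf/JdUM0aKzMypmYiIh3ibqYZnmWM1VoqoZnd3d1RFes7sqIdURXm83LqZh2eHiru6l2eZZFeJvbhmd3d3VFeJq7uqqodmZovNy5hlZ5ec27zJZ5p1erzdp1Z3d3ZWeJiImZq7l3dlabzKl1Vomb25nNt3moeL3dt1Rnd3dneIiHeIibuGeIZXmrmGZ4mt23NJ3KiZiJvdyFNHd3d3eIh3eHdnmnVphlV4mHiJqZ/oIBa9ypmIm9yVM1d3d3d3dmeJhlaJdnmWRWiImru5j9UABIu6iJrNymMkd3eIh3dlV5mGVol2eZdmiau7y6h/ogATZ3Znre64QjR3d4iHdlRXmYVWiYd5qYm97cqpl2pRAlVDM0e93KYyNXd3iHd2VEaIdVaZmHeau9/9qHd2VCAmmFIjWbuqlkRFd3d3d3ZUNFZlV5qYZWm9/9p2ZlRBATnMhUWKuYmXVEV3d3d3ZlQyNFVnq6hjNq39p2ZlQiESa/2oeJq5mqhURXd3d3ZVVUM0RVerqGMTe+yWVlRFVVeu/amZiaq8t0NFd3d3dVVnd2VEV6uodBE4vKdmZmZrvf/qmamIib23Q0V3d3dlVoq6hkRXq6qXMAScupmYiH7//8dpuod4q6ZDRWd3d1VXrMuGRFeauphAAnvdzMzMvM7thFm7qGVoh2VVV3d2VWisynVFZ4mph0EDi97u7uymeJhSSM3bhTV3h3ZWd3VVaLy5ZEVmZ4h1ITervMzMuFRFVTI3vu2mQ1eJh2Z3dVVovLllRWVWd2QRWsuIh2ZjBEREQjWM7sllVniHZXd0RGi8ypdlVUVndBFaymMyERAGZVZlM1nO3KhlVndld2QzWL3cuXZVVWd1Mlm5QRIRIjh3dmZTNq3t24VFZ2ZnZDNZzu3KhlVVZmZUaKhCRnd3eImZdmMjat/+t1VndmdkNHvv7suYdmZmZ3eJljJ87tuomruXZCFI3//IZWd2ZmVFnf/t3KmHd2VniZmFI4///b"/>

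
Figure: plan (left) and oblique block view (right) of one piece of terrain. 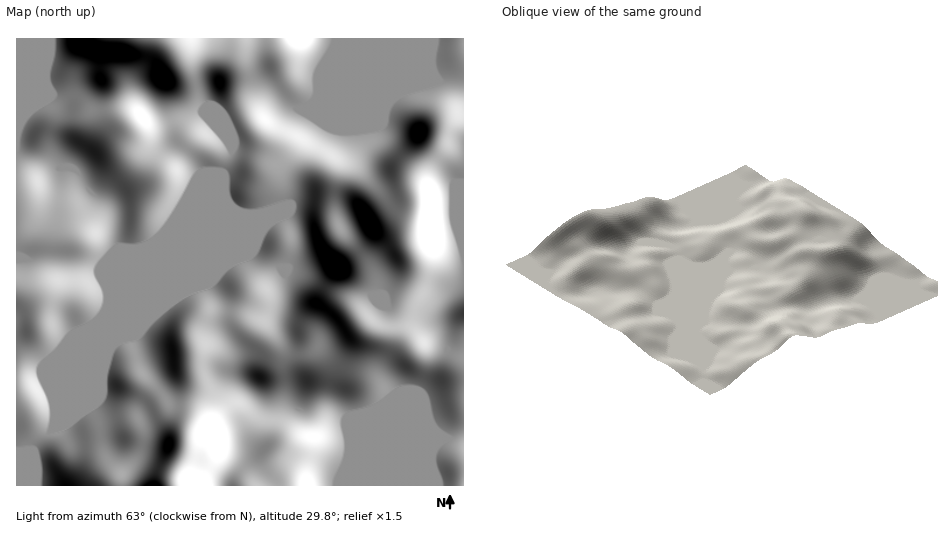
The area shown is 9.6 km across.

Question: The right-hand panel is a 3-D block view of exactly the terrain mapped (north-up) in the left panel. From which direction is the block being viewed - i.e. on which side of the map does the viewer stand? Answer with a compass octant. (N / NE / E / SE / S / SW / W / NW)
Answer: SW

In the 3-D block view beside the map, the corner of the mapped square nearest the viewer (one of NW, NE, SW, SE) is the SW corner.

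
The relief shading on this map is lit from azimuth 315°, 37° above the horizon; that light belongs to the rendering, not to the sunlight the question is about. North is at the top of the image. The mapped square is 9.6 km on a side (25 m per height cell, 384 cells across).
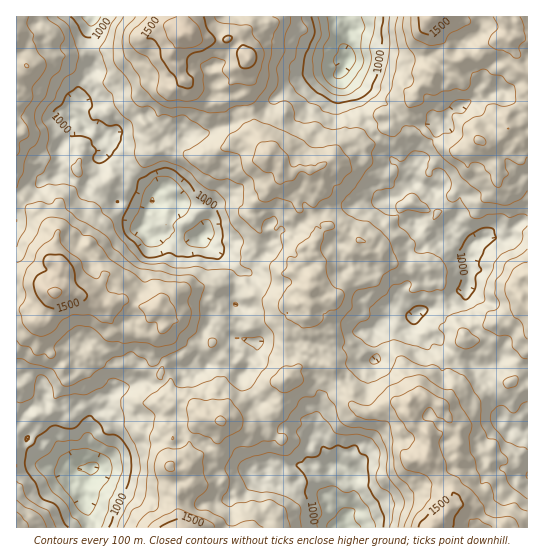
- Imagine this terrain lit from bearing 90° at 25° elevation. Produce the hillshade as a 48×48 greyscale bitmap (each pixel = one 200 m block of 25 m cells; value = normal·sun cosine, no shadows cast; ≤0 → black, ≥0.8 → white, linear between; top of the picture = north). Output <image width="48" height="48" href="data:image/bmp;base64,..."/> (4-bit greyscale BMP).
<image width="48" height="48" href="data:image/bmp;base64,Qk32BAAAAAAAAHYAAAAoAAAAMAAAADAAAAABAAQAAAAAAIAEAAATCwAAEwsAABAAAAAAAAAAAAAAABEREQAiIiIAMzMzAERERABVVVUAZmZmAHd3dwCIiIgAmZmZAKqqqgC7u7sAzMzMAN3d3QDu7u4A////ALzf7bQAARJHm8uHmq3//IUwAAA3zbhnq7ze7ZMAAjNIqql3iazv7JUgAAAUrLqpmtzM7YMAASJazLmHeKve2oUhIQAjas3Jmt3dy3MgAAJYrMu7mJm9yHYxIRM0asy7u93uyoUQAAJorMzcmImqqpYQATVWm8u8y/7cypUQAAB5vczbmImqqoYgACV6q7u7q/3MuYUwAAFpu6zamHm6qXZBACabqtuqu8u8qXVCABNomYu5mHvLmIdRAEWLm9usupq6iYRDE0R4h3mpmZzbdmdSAkSLq9zMqYiYepVENUN3VWm7qqzKYzVlMkaam+7bh2eJmpZVVUV1NXnMmJzJYiRnU1qXrN7ZeJh4mYdlRFZ1V3m7lXvJYzZ1RHmZzczIiquGeJmFRFV3d3mpdWmqhViVNGervMuXiLuCWaqnZlWJZXqnM1i7l3mWREe7mspliphTaZqYd2iqhmmnMke7iKunRGeqmrlmeVVXmYmYh3mpmHeZY0eZiru5RImImpiGZ0V6qYiJh3iZmImZc0eImau5Vpl2Z4mXQ2aLuYZXd2i8qJupcjeImby4eJiGNJqWQzSMynRYl2e925mHZDZ4m925eIZmNIhmUySLuWWLlVid/ZiWVEVovNy7mKdFZmRGVFRomYiblmi97ZqWQ0Vpqs3LqZhVd1RDMyEmq6qqqFi97Kp1VEVomd66uXZ4qlIQJAA3vLupqWaK3KqGZDRXqruaymeJzGAARxJXrLmauoiImomoUiVXvJmaqoiZzIEAJSI1rcisy4iXeId3UiWIq5mYiqmb3IMQFAAnvKrM3ZaId3RFdSNoqoiIvLmay4QzMhE4uZzd3aZ6ljM0Z0NHqnaKzbqqm6ZVQhI2q6vf7IZptxEjaGVVmYibu7maiahlUwE2vLvO+2ZnmCAUiWZleaqqq7h6l4h2dxNou6q83Jd1VjAViXV4mrqqmIh5p1eHiXd4q6q6vsd0IzEjWHZ4q8u6hmmod0Vnmrp3m5iZvthSE0VCJoiIm8y6mIiXVURXq9uYiZeJvMlBAlZTJGmYmrzKm6d3U0Rpu9y6Z6mIh6lBFHdDRXmYmb3Lqpd3MVdpuu26eLp2Q3hURohSN6qXecy8yZhSFHiJiO3biKp1M2h2VWd0N6upeKqsqJgxNWepiM3tqJqEImiYZERmWKqpiImqiJdmUzeZmc79und1EnmYVWVFiaqYmHiHeIiZUTh2m9/9qFVlNXeGVXh3mZupmWZleHmpZEVXq97uuGVDRlNWZ4mZuorKqWREVVm5qERnd83u2WRDMxFXrJh5zbq7unQgEkipmXiGQrze2nREISJHzaZ4vu3N3GIAATV5iaqGM6vdy5UjIjI4zIVYz/7u/XEAATNpmah2VYrd3bUBMzFb24M47/7v/qIAACRneZmFZ5q7zKUQEzJaqpY37+7//aIAABRmeHiGisyr3ZQAA1M2rcmK3u7v/pMAAAJZumVWm9ur77MAATI2zsibzN3f/qYQAABrypdGmsy93rMAAAFIztp4qs7v/ZUgAABau7lWmg=="/>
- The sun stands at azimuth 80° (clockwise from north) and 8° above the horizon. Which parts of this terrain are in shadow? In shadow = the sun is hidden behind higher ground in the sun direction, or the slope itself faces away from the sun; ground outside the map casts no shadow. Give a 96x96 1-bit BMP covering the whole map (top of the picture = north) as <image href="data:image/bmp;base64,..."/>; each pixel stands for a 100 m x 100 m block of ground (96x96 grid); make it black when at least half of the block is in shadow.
<image width="96" height="96" href="data:image/bmp;base64,Qk2+BAAAAAAAAD4AAAAoAAAAYAAAAGAAAAABAAEAAAAAAIAEAAATCwAAEwsAAAIAAAAAAAAA////AAAAAAAA///4AAAH///8A8AA///8AMAH///8AAAB///8AMAD///+AAAB///8AAAD////AAAD///8AIAD////gAAP///8AIAH////AAAf///8AAA/////wAAf///wAAP////+AAAf///wAAf////+AAAf///4AAP////+AAAf///4AAH////8AAAf///wAAH////4AAAf///wAAH////AAAAP///wAAH///+AAAAH///gAAPP///YAAAD///xGAGP///4AAAD///4OBAP///4AAAD///5/AAP///4AAAB///z/gAP///gAAQBn////AAP///AAA5gH///4AAP///AADxwD///wAIP//+GADgwB//ngAeH//+GADgGAf/DgA+D/P/AABgGAH7IAA+A/P/AACAfEH9gGH/AfH7AAHAfgD/gCP/AOHzgAPA/gD/gYP/AED/AgPD/gCfgYP/gYD8AgMD/gAAAWH/A4D8AABj/gAGAXD/AAD8AADj8EAOAHD+AAD8ABnz0AAcAMD/AAB4AAH/wAA/AMD/AAA4f8P/wH/fAEH/AAAA/8f/wP9PAEP/AAAB/8f/4P8PgAf/MAAB/8//wP8fgAf/YAAD/7//wHw+ABf/8AAP////wHw+ADf/8AAP////wBgfADf/8AAP////+AAPAAf/4AAH///7+AAHAA//QAAD///7+AADgAf/8AEH///z8AABgAP/+AAHH//j4AABAAP/8AADh//j4AAAAAP/8AABg//34AQAAAf/yAABAf/7/AAAAB//wABgIP/7/AAAAH//gADgAP/78AAAAH//kABAAH/78AAAQ///4BkAAD//8CAD////4BgAAD//8CAH////8DwAAB//+AAP///n/GAAAA//+AAf///j+AAAAAf/+AAf///l/AAAYAff8AAf///HnAAA4ePPwAAf///H4AAA4fDHgAAf///H4AANwfnHAAAf///j7AAfD/vCCAB////5CAAPP/4AAAB////5AAAIf/8AABh////6AgAB//8AAAB////+AAAH//8AAYJ////+GAAH//8AB4J////+AAAH/+8AA4f////6AAAf/+cAAo/////4AAAf/8MwAM/8f7/4AAA//4AgAw/8H5/wAAA//+AgAQ/8B/vwAAAP//gAAB/+D/3wAAAL//gQAP/+B/zgAABw//AAAP/+D/+AAABgH/PAB//8H8+AAACAD+PAH//5f8MAAAfHD/eAP////8EAAH/PA/+AH////8AAAP//AP4MH////AAAAf//APx8D///7AAAA///AHv8D///5AGAB///EJP4D///5ByAD///oAf4D////DwAD///wg/8D///+H8AD///8A/4D///8H8AH///8AfwD///8P+AP///4gPwH///4P/Af///zgngH///4D+Af////AngP///4B8Af///7BtgP///+AsAf///8H/AD///+AgAf///8H/AA///+AgAD///4D+AAf//8AAAAf//4A+AAH//8AAAAH//4A+AAA//4AAAAA//4AeA="/>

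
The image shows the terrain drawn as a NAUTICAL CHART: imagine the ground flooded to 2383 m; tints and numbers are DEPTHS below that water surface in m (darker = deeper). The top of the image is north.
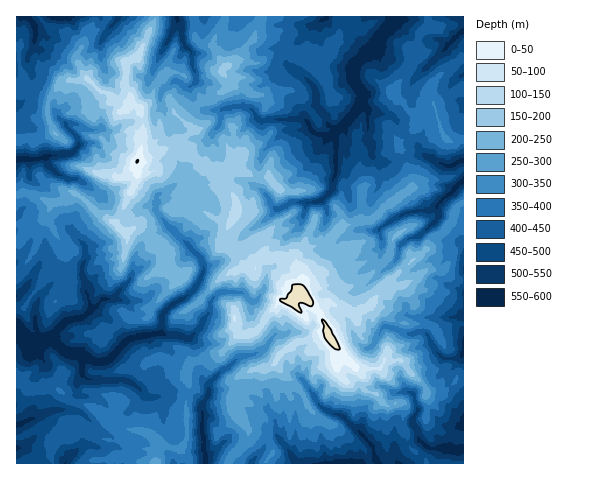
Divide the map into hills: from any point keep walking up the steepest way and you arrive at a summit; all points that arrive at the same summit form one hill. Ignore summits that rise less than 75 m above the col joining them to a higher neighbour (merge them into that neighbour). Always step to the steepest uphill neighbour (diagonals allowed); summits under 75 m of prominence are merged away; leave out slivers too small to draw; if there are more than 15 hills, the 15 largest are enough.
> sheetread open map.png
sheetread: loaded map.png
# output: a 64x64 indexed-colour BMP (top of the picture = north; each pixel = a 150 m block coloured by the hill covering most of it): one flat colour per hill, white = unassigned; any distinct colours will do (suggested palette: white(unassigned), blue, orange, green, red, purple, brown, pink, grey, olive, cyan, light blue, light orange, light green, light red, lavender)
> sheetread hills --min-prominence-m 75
<image width="64" height="64" href="data:image/bmp;base64,Qk12CAAAAAAAAHYAAAAoAAAAQAAAAEAAAAABAAQAAAAAAAAIAAATCwAAEwsAABAAAAAAAAAA////ALR3HwAOf/8ALKAsACgn1gC9Z5QAS1aMAMJ34wB/f38AIr28AM++FwDox64AeLv/AIrfmACWmP8A1bDFABEREREREREURERERERBERERERERERERERERERERERERERERERERERREREREREERERERERERERERERERERERERERERERERERREREREREQRERERERERERERERERERERERERERERERERFERERERERBERERERERERERERERERERERERERERERERFEREREREREERERERERERERERERERERERERERERERERREREREREREQRERERERERERERERERERERERERERERERRERERERERERBERERERERERERERERERERERERERERERRERBFEREREREERERERERERERERERERERERERERERERRERBERREREREERERERERERERERERERERERERERERERFEQREREUREREQRERERERERERERERERERERERERERERERERERERERERERERERERERERERERERERERERERERERERERERERERERERERERERERERERERERERERERERERERERERERERERERERERERERERERERERERERERERERERERERERERERERERERERERERERERERERERERERERERERERERERERERERERERERERERERERERERERERERERERERERERERERERERERERERERERERERERERERERERERERERERERERERERERERERERERERERERERERERERERERERERERERERERERERERERERERERERERERERERERERERERERERERERERERERERERERERERERERERERERERERERERERERERERERERERERERERERERERERERERERERERERERERERERERERERERERERERERERERERERERERERERERERERERERERERERERERERERERERERERERERERERERERERERERERERERERERERERERERERERERERERERERERERERERERERERERERERESIRERERERERERERERERERERERERERERERERERERERERIiIhEREREREREREREREREREREREREREREREREREREREiIiERERERERERERERERERERERERERERERERERERERESIiIhERERERERERERERERERERERERERERERERERERERIiIiIREREREREREREREREREREREREREREREREREREREiIiIhERERERERERERERERERERERERERERERERERERESIiIiERERERERERERERERERERERERERERERERERERERIiIiIREREREREREREREREREREREREREREREREREREREiIiIiEREREREREREREREREREREREREREREREREREREiIiIiIhERERERERERERERERERERERERERERERERERESIiIiIiIhEREREREREREREREREREREREREREREREREREiIiIiIiERERERERERERERERERERERERERERERERERERIiIiIiERERERERERERERERERERERERERERERERERERESIiIiIRERERERERERERERERERERERERERERERERERERIiIiIhEREREREREREREREREREREREREREREREREREREiIiIiEREREREREREREREREREREREREREREREREREREiIiIiIiERERERERERERERERERERERERERERERERERIiIiIiIiIhEREREREREREREREREREREREREREREREiIiIiIiIiIiIREREREREREREREREREREREREREREREiIiIiIiIiIiIiEREREREREREREREREREREREREREREiIiIiIiIiIiIiIhERERERERERERERERERERERERERERERIiIiIiIiIiIiIRERERERERERERERERERERERERERERESIiIiIiIiIiIhEREREREREREREREREREREREREREREREREiIiIiIiIRERERERERERERERERERERERERERERERERESIiIiIiIRERERERERERERERERERERERERERERERESIiIiIiIiERERERERERERERERERERERERERERERERIiIiIiIiIiIRERERERETMzMxEREREREREREREREREREiIiIiIiIiIRERERERETMzMzMREREREREREREREREREiIiIiIiIiIhEREzMzMzMzMzMzERERERERERERERESIiIiIiIiIiIiEREzMzMzMzMzMzMRERERERERERERERIiIiIiIiIiIiIRETMzMzMzMzMzMxEREREREREREREREiIiIiIiIiIiIREREzMzMzMzMzMxERERERERERERERESIiIiIiIiIiIhERETMzMzMzMzMxERERERERERERERERIiIiIiIiIiIiERETMzMzMzMzMREREREREREREREREREiIiIiIiIiIiIRERMzMzMzMzMxERERERERERERERERESIiIiIiIiIiIiEREzMzMzMzMxERERERERERERERERERESIiIiIiIiIiIRERETMzMxERERERERERERERERERERERIiIiIiIiIiIiEREREzMxERERERERERERERERERERERERESIiIiIiIiIRERERMxERERERERERERERERERERERERERIiIiIiIiIiEREREREREREREREREREREREREREREREREiIhEiIiIiIRERERERERERERERERERERERERER"/>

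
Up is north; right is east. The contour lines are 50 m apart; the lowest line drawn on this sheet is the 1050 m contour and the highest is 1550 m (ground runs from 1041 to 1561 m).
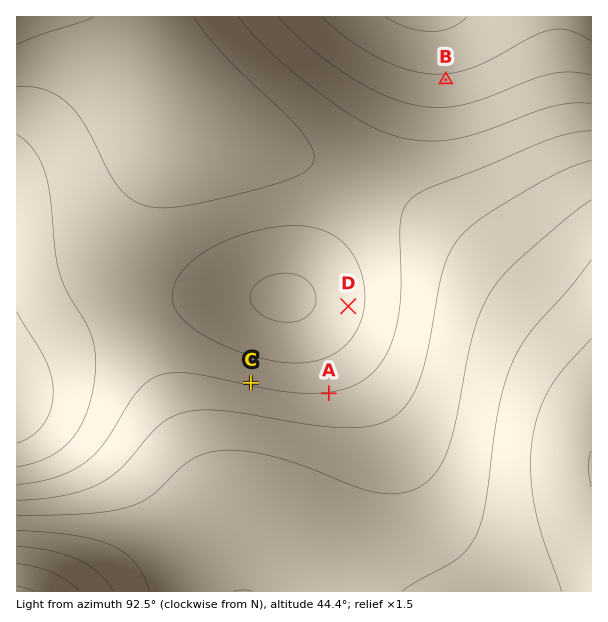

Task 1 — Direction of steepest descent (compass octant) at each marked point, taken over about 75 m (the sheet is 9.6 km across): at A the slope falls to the S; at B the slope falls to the S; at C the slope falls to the S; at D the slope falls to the E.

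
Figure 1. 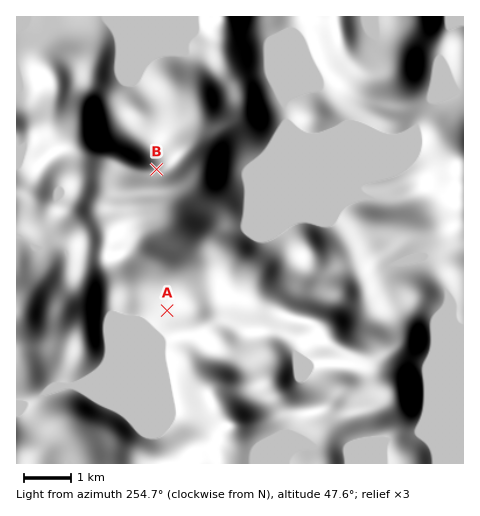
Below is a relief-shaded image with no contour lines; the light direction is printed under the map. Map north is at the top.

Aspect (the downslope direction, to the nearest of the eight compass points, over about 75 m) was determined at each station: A SW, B N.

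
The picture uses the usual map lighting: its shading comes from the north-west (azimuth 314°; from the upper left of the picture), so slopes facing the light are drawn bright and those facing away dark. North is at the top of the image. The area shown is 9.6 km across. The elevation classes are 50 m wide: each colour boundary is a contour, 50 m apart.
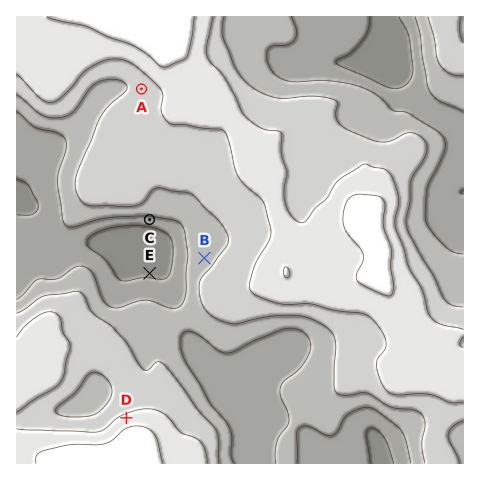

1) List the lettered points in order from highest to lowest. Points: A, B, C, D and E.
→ D A B C E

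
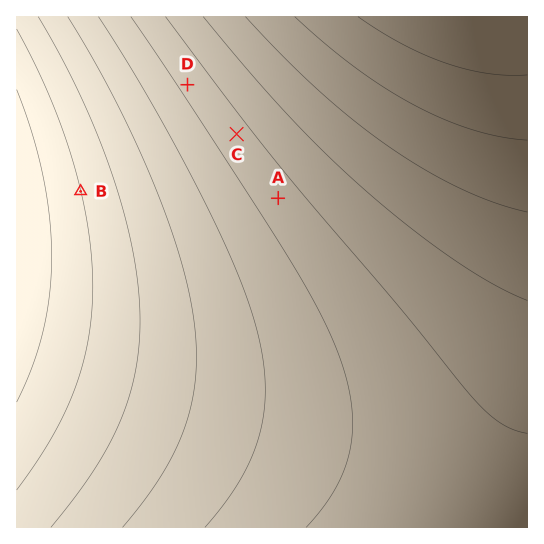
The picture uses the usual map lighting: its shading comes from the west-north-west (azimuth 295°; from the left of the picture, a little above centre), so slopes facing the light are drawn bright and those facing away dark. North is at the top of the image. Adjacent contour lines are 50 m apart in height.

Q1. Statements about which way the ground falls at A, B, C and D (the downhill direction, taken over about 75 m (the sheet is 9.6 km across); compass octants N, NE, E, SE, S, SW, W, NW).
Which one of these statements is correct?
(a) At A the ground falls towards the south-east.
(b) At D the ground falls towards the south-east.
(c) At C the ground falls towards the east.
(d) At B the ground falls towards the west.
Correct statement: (d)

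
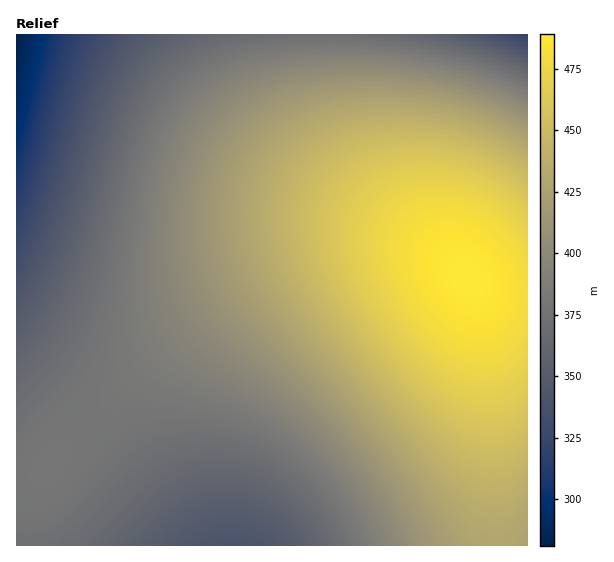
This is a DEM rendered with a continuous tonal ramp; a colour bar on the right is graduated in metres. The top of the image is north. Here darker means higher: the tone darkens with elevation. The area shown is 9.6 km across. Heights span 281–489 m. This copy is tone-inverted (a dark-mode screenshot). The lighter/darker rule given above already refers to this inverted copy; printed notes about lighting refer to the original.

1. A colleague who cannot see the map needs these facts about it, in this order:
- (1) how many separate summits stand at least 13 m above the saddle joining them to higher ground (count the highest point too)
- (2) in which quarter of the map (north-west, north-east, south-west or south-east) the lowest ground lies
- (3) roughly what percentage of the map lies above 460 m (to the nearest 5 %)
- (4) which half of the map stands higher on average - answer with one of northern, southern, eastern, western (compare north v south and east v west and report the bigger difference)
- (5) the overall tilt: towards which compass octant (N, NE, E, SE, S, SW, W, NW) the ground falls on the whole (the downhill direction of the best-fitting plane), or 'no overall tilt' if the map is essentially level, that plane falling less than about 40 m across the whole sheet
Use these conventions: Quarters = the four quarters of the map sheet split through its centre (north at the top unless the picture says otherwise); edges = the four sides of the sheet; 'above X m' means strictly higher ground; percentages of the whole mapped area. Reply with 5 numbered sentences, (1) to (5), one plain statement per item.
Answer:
(1) There is 1 summit with 13 m or more of prominence.
(2) The lowest point lies in the north-west quarter of the map.
(3) Roughly 15 % of the ground is higher than 460 m.
(4) The eastern half stands higher on average than the western half.
(5) The general tilt is down to the west (the land rises towards the east).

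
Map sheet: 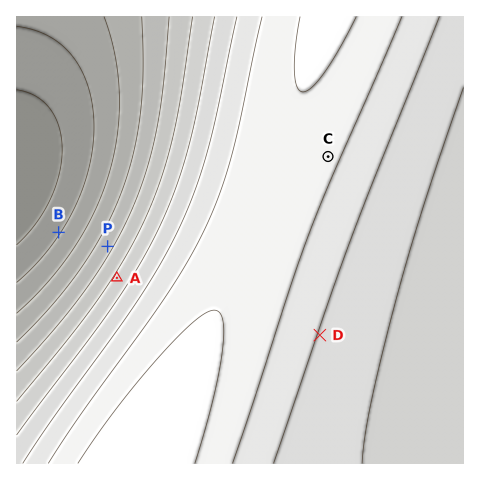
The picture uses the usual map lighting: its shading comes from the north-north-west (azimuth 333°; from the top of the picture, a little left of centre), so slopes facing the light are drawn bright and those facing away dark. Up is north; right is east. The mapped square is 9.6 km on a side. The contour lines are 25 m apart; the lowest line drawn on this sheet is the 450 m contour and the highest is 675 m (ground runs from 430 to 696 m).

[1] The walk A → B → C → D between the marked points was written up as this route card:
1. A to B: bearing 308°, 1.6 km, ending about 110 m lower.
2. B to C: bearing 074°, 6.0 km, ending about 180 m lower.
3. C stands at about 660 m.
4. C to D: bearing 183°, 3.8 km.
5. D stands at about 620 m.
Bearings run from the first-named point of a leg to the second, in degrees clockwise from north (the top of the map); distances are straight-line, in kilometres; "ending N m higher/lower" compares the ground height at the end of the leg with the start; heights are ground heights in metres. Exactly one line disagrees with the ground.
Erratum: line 2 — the sense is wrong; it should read higher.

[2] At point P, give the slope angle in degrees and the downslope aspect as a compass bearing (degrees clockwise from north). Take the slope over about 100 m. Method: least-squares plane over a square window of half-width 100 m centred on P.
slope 4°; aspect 300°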